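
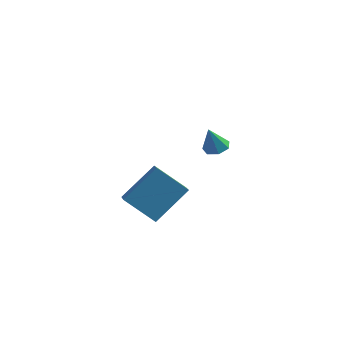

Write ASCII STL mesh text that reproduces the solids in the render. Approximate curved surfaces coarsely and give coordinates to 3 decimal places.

solid 
facet normal 0.247 0.174 -0.953
outer loop
vertex -0.49 2.999 0.504
vertex -1.01 3.178 0.402
vertex -0.566 3.474 0.571
endloop
endfacet
facet normal 0.772 0.034 0.635
outer loop
vertex -0.49 2.999 0.504
vertex -0.566 3.474 0.571
vertex -1.29 2.982 1.478
endloop
endfacet
facet normal 0.248 0.173 -0.953
outer loop
vertex -0.566 3.474 0.571
vertex -1.01 3.178 0.402
vertex -0.977 3.727 0.51
endloop
endfacet
facet normal 0.331 0.693 0.640
outer loop
vertex -0.566 3.474 0.571
vertex -0.977 3.727 0.51
vertex -1.29 2.982 1.478
endloop
endfacet
facet normal 0.247 0.173 -0.954
outer loop
vertex -0.977 3.727 0.51
vertex -1.01 3.178 0.402
vertex -1.413 3.566 0.368
endloop
endfacet
facet normal -0.435 0.776 0.457
outer loop
vertex -0.977 3.727 0.51
vertex -1.413 3.566 0.368
vertex -1.29 2.982 1.478
endloop
endfacet
facet normal 0.248 0.174 -0.953
outer loop
vertex -1.413 3.566 0.368
vertex -1.01 3.178 0.402
vertex -1.545 3.114 0.251
endloop
endfacet
facet normal -0.950 0.220 0.221
outer loop
vertex -1.413 3.566 0.368
vertex -1.545 3.114 0.251
vertex -1.29 2.982 1.478
endloop
endfacet
facet normal 0.248 0.175 -0.953
outer loop
vertex -1.545 3.114 0.251
vertex -1.01 3.178 0.402
vertex -1.275 2.71 0.247
endloop
endfacet
facet normal -0.826 -0.553 0.112
outer loop
vertex -1.545 3.114 0.251
vertex -1.275 2.71 0.247
vertex -1.29 2.982 1.478
endloop
endfacet
facet normal 0.248 0.175 -0.953
outer loop
vertex -1.275 2.71 0.247
vertex -1.01 3.178 0.402
vertex -0.805 2.659 0.36
endloop
endfacet
facet normal -0.156 -0.965 0.211
outer loop
vertex -1.275 2.71 0.247
vertex -0.805 2.659 0.36
vertex -1.29 2.982 1.478
endloop
endfacet
facet normal 0.247 0.175 -0.953
outer loop
vertex -0.805 2.659 0.36
vertex -1.01 3.178 0.402
vertex -0.49 2.999 0.504
endloop
endfacet
facet normal 0.556 -0.703 0.444
outer loop
vertex -0.805 2.659 0.36
vertex -0.49 2.999 0.504
vertex -1.29 2.982 1.478
endloop
endfacet
facet normal -0.533 -0.562 -0.633
outer loop
vertex -3.254 -2.425 0.959
vertex -3.528 -1.659 0.51
vertex -2.033 -2.534 0.026
endloop
endfacet
facet normal 0.295 -0.824 0.483
outer loop
vertex -1.052 -1.501 1.19
vertex -3.254 -2.425 0.959
vertex -2.033 -2.534 0.026
endloop
endfacet
facet normal -0.534 -0.562 -0.632
outer loop
vertex -2.033 -2.534 0.026
vertex -3.528 -1.659 0.51
vertex -2.308 -1.768 -0.423
endloop
endfacet
facet normal 0.793 -0.070 -0.606
outer loop
vertex -2.308 -1.768 -0.423
vertex -1.052 -1.501 1.19
vertex -2.033 -2.534 0.026
endloop
endfacet
facet normal -0.793 0.071 0.605
outer loop
vertex -3.254 -2.425 0.959
vertex -2.547 -0.626 1.674
vertex -3.528 -1.659 0.51
endloop
endfacet
facet normal 0.295 -0.825 0.483
outer loop
vertex -2.272 -1.392 2.123
vertex -3.254 -2.425 0.959
vertex -1.052 -1.501 1.19
endloop
endfacet
facet normal -0.792 0.071 0.606
outer loop
vertex -2.272 -1.392 2.123
vertex -2.547 -0.626 1.674
vertex -3.254 -2.425 0.959
endloop
endfacet
facet normal -0.295 0.824 -0.483
outer loop
vertex -3.528 -1.659 0.51
vertex -2.547 -0.626 1.674
vertex -2.308 -1.768 -0.423
endloop
endfacet
facet normal 0.793 -0.071 -0.605
outer loop
vertex -1.326 -0.735 0.741
vertex -1.052 -1.501 1.19
vertex -2.308 -1.768 -0.423
endloop
endfacet
facet normal -0.295 0.825 -0.483
outer loop
vertex -2.308 -1.768 -0.423
vertex -2.547 -0.626 1.674
vertex -1.326 -0.735 0.741
endloop
endfacet
facet normal 0.534 0.562 0.632
outer loop
vertex -1.326 -0.735 0.741
vertex -2.272 -1.392 2.123
vertex -1.052 -1.501 1.19
endloop
endfacet
facet normal 0.533 0.562 0.632
outer loop
vertex -2.547 -0.626 1.674
vertex -2.272 -1.392 2.123
vertex -1.326 -0.735 0.741
endloop
endfacet

endsolid


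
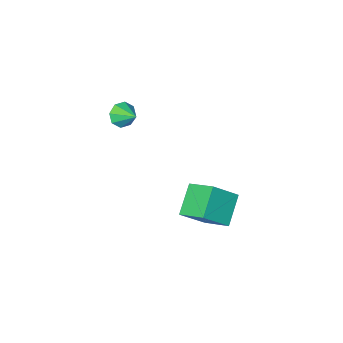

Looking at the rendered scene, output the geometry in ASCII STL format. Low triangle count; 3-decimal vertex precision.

solid 
facet normal 0.117 -0.863 -0.491
outer loop
vertex 2.83 -4.276 0.634
vertex 2.553 -3.907 -0.081
vertex 3.313 -4.013 0.286
endloop
endfacet
facet normal 0.522 0.151 0.839
outer loop
vertex 2.83 -4.276 0.634
vertex 3.313 -4.013 0.286
vertex 2.387 -2.673 0.621
endloop
endfacet
facet normal 0.116 -0.864 -0.491
outer loop
vertex 3.313 -4.013 0.286
vertex 2.553 -3.907 -0.081
vertex 3.351 -3.688 -0.277
endloop
endfacet
facet normal 0.813 0.479 0.331
outer loop
vertex 3.313 -4.013 0.286
vertex 3.351 -3.688 -0.277
vertex 2.387 -2.673 0.621
endloop
endfacet
facet normal 0.117 -0.864 -0.491
outer loop
vertex 3.351 -3.688 -0.277
vertex 2.553 -3.907 -0.081
vertex 2.922 -3.492 -0.724
endloop
endfacet
facet normal 0.594 0.770 -0.233
outer loop
vertex 3.351 -3.688 -0.277
vertex 2.922 -3.492 -0.724
vertex 2.387 -2.673 0.621
endloop
endfacet
facet normal 0.117 -0.864 -0.490
outer loop
vertex 2.922 -3.492 -0.724
vertex 2.553 -3.907 -0.081
vertex 2.277 -3.539 -0.795
endloop
endfacet
facet normal -0.005 0.853 -0.521
outer loop
vertex 2.922 -3.492 -0.724
vertex 2.277 -3.539 -0.795
vertex 2.387 -2.673 0.621
endloop
endfacet
facet normal 0.117 -0.864 -0.490
outer loop
vertex 2.277 -3.539 -0.795
vertex 2.553 -3.907 -0.081
vertex 1.794 -3.802 -0.447
endloop
endfacet
facet normal -0.635 0.680 -0.367
outer loop
vertex 2.277 -3.539 -0.795
vertex 1.794 -3.802 -0.447
vertex 2.387 -2.673 0.621
endloop
endfacet
facet normal 0.117 -0.864 -0.490
outer loop
vertex 1.794 -3.802 -0.447
vertex 2.553 -3.907 -0.081
vertex 1.756 -4.126 0.115
endloop
endfacet
facet normal -0.925 0.353 0.141
outer loop
vertex 1.794 -3.802 -0.447
vertex 1.756 -4.126 0.115
vertex 2.387 -2.673 0.621
endloop
endfacet
facet normal 0.116 -0.863 -0.491
outer loop
vertex 1.756 -4.126 0.115
vertex 2.553 -3.907 -0.081
vertex 2.185 -4.323 0.563
endloop
endfacet
facet normal -0.707 0.062 0.704
outer loop
vertex 1.756 -4.126 0.115
vertex 2.185 -4.323 0.563
vertex 2.387 -2.673 0.621
endloop
endfacet
facet normal 0.117 -0.863 -0.491
outer loop
vertex 2.185 -4.323 0.563
vertex 2.553 -3.907 -0.081
vertex 2.83 -4.276 0.634
endloop
endfacet
facet normal -0.108 -0.022 0.994
outer loop
vertex 2.185 -4.323 0.563
vertex 2.83 -4.276 0.634
vertex 2.387 -2.673 0.621
endloop
endfacet
facet normal -0.607 -0.518 0.603
outer loop
vertex 1.694 1.779 -1.843
vertex 1.185 3.373 -0.986
vertex 0.267 1.996 -3.094
endloop
endfacet
facet normal 0.271 -0.848 -0.456
outer loop
vertex 1.475 3.027 -4.294
vertex 1.694 1.779 -1.843
vertex 0.267 1.996 -3.094
endloop
endfacet
facet normal -0.607 -0.518 0.603
outer loop
vertex 0.267 1.996 -3.094
vertex 1.185 3.373 -0.986
vertex -0.242 3.591 -2.237
endloop
endfacet
facet normal -0.747 0.113 -0.655
outer loop
vertex -0.242 3.591 -2.237
vertex 1.475 3.027 -4.294
vertex 0.267 1.996 -3.094
endloop
endfacet
facet normal 0.747 -0.113 0.655
outer loop
vertex 1.694 1.779 -1.843
vertex 2.393 4.404 -2.186
vertex 1.185 3.373 -0.986
endloop
endfacet
facet normal 0.270 -0.848 -0.456
outer loop
vertex 2.902 2.809 -3.043
vertex 1.694 1.779 -1.843
vertex 1.475 3.027 -4.294
endloop
endfacet
facet normal 0.747 -0.113 0.655
outer loop
vertex 2.902 2.809 -3.043
vertex 2.393 4.404 -2.186
vertex 1.694 1.779 -1.843
endloop
endfacet
facet normal -0.270 0.848 0.456
outer loop
vertex 1.185 3.373 -0.986
vertex 2.393 4.404 -2.186
vertex -0.242 3.591 -2.237
endloop
endfacet
facet normal -0.747 0.113 -0.655
outer loop
vertex 0.966 4.621 -3.437
vertex 1.475 3.027 -4.294
vertex -0.242 3.591 -2.237
endloop
endfacet
facet normal -0.270 0.848 0.456
outer loop
vertex -0.242 3.591 -2.237
vertex 2.393 4.404 -2.186
vertex 0.966 4.621 -3.437
endloop
endfacet
facet normal 0.607 0.518 -0.603
outer loop
vertex 0.966 4.621 -3.437
vertex 2.902 2.809 -3.043
vertex 1.475 3.027 -4.294
endloop
endfacet
facet normal 0.607 0.518 -0.603
outer loop
vertex 2.393 4.404 -2.186
vertex 2.902 2.809 -3.043
vertex 0.966 4.621 -3.437
endloop
endfacet

endsolid


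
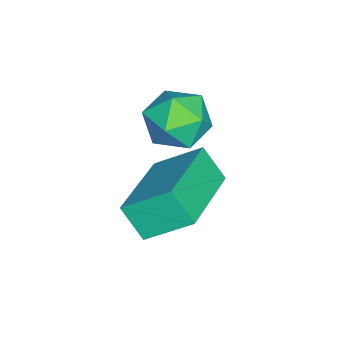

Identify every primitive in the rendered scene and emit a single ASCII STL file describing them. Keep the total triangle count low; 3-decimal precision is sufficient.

solid 
facet normal -0.966 0.072 -0.247
outer loop
vertex -3.54 0.5 -2.46
vertex -3.658 1.555 -1.692
vertex -3.311 1.059 -3.193
endloop
endfacet
facet normal 0.090 -0.805 -0.586
outer loop
vertex -1.262 0.905 -2.668
vertex -3.54 0.5 -2.46
vertex -3.311 1.059 -3.193
endloop
endfacet
facet normal -0.966 0.073 -0.247
outer loop
vertex -3.311 1.059 -3.193
vertex -3.658 1.555 -1.692
vertex -3.428 2.114 -2.425
endloop
endfacet
facet normal 0.242 0.588 -0.771
outer loop
vertex -3.428 2.114 -2.425
vertex -1.262 0.905 -2.668
vertex -3.311 1.059 -3.193
endloop
endfacet
facet normal -0.242 -0.589 0.771
outer loop
vertex -3.54 0.5 -2.46
vertex -1.609 1.401 -1.167
vertex -3.658 1.555 -1.692
endloop
endfacet
facet normal 0.090 -0.805 -0.586
outer loop
vertex -1.492 0.346 -1.935
vertex -3.54 0.5 -2.46
vertex -1.262 0.905 -2.668
endloop
endfacet
facet normal -0.242 -0.588 0.771
outer loop
vertex -1.492 0.346 -1.935
vertex -1.609 1.401 -1.167
vertex -3.54 0.5 -2.46
endloop
endfacet
facet normal -0.090 0.805 0.586
outer loop
vertex -3.658 1.555 -1.692
vertex -1.609 1.401 -1.167
vertex -3.428 2.114 -2.425
endloop
endfacet
facet normal 0.242 0.589 -0.771
outer loop
vertex -1.38 1.96 -1.9
vertex -1.262 0.905 -2.668
vertex -3.428 2.114 -2.425
endloop
endfacet
facet normal -0.090 0.805 0.586
outer loop
vertex -3.428 2.114 -2.425
vertex -1.609 1.401 -1.167
vertex -1.38 1.96 -1.9
endloop
endfacet
facet normal 0.966 -0.072 0.248
outer loop
vertex -1.38 1.96 -1.9
vertex -1.492 0.346 -1.935
vertex -1.262 0.905 -2.668
endloop
endfacet
facet normal 0.966 -0.072 0.247
outer loop
vertex -1.609 1.401 -1.167
vertex -1.492 0.346 -1.935
vertex -1.38 1.96 -1.9
endloop
endfacet
facet normal -0.776 0.629 -0.054
outer loop
vertex -3.518 1.787 -0.726
vertex -4.033 1.149 -0.755
vertex -3.821 1.473 -0.032
endloop
endfacet
facet normal -0.237 0.920 0.313
outer loop
vertex -3.518 1.787 -0.726
vertex -3.821 1.473 -0.032
vertex -3.032 1.69 -0.072
endloop
endfacet
facet normal 0.337 0.935 -0.111
outer loop
vertex -3.518 1.787 -0.726
vertex -3.032 1.69 -0.072
vertex -2.755 1.501 -0.821
endloop
endfacet
facet normal 0.153 0.654 -0.741
outer loop
vertex -3.518 1.787 -0.726
vertex -2.755 1.501 -0.821
vertex -3.374 1.167 -1.243
endloop
endfacet
facet normal -0.535 0.464 -0.706
outer loop
vertex -3.518 1.787 -0.726
vertex -3.374 1.167 -1.243
vertex -4.033 1.149 -0.755
endloop
endfacet
facet normal -0.092 0.494 0.865
outer loop
vertex -3.032 1.69 -0.072
vertex -3.821 1.473 -0.032
vertex -3.246 0.993 0.303
endloop
endfacet
facet normal -0.962 0.023 0.272
outer loop
vertex -3.821 1.473 -0.032
vertex -4.033 1.149 -0.755
vertex -3.865 0.659 -0.119
endloop
endfacet
facet normal -0.573 -0.245 -0.782
outer loop
vertex -4.033 1.149 -0.755
vertex -3.374 1.167 -1.243
vertex -3.588 0.47 -0.868
endloop
endfacet
facet normal 0.540 0.061 -0.840
outer loop
vertex -3.374 1.167 -1.243
vertex -2.755 1.501 -0.821
vertex -2.799 0.687 -0.908
endloop
endfacet
facet normal 0.836 0.518 0.178
outer loop
vertex -2.755 1.501 -0.821
vertex -3.032 1.69 -0.072
vertex -2.587 1.011 -0.185
endloop
endfacet
facet normal -0.153 -0.654 0.741
outer loop
vertex -3.102 0.373 -0.214
vertex -3.246 0.993 0.303
vertex -3.865 0.659 -0.119
endloop
endfacet
facet normal -0.337 -0.935 0.111
outer loop
vertex -3.102 0.373 -0.214
vertex -3.865 0.659 -0.119
vertex -3.588 0.47 -0.868
endloop
endfacet
facet normal 0.237 -0.920 -0.313
outer loop
vertex -3.102 0.373 -0.214
vertex -3.588 0.47 -0.868
vertex -2.799 0.687 -0.908
endloop
endfacet
facet normal 0.776 -0.629 0.054
outer loop
vertex -3.102 0.373 -0.214
vertex -2.799 0.687 -0.908
vertex -2.587 1.011 -0.185
endloop
endfacet
facet normal 0.535 -0.464 0.706
outer loop
vertex -3.102 0.373 -0.214
vertex -2.587 1.011 -0.185
vertex -3.246 0.993 0.303
endloop
endfacet
facet normal -0.540 -0.061 0.840
outer loop
vertex -3.865 0.659 -0.119
vertex -3.246 0.993 0.303
vertex -3.821 1.473 -0.032
endloop
endfacet
facet normal -0.836 -0.518 -0.178
outer loop
vertex -3.588 0.47 -0.868
vertex -3.865 0.659 -0.119
vertex -4.033 1.149 -0.755
endloop
endfacet
facet normal 0.092 -0.494 -0.865
outer loop
vertex -2.799 0.687 -0.908
vertex -3.588 0.47 -0.868
vertex -3.374 1.167 -1.243
endloop
endfacet
facet normal 0.962 -0.023 -0.272
outer loop
vertex -2.587 1.011 -0.185
vertex -2.799 0.687 -0.908
vertex -2.755 1.501 -0.821
endloop
endfacet
facet normal 0.573 0.245 0.782
outer loop
vertex -3.246 0.993 0.303
vertex -2.587 1.011 -0.185
vertex -3.032 1.69 -0.072
endloop
endfacet

endsolid


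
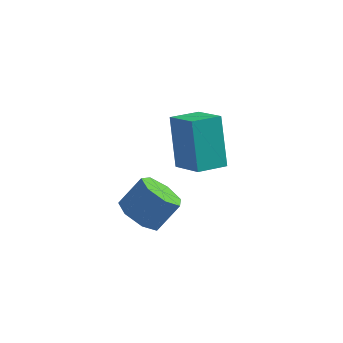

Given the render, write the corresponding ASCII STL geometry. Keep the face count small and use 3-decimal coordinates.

solid 
facet normal -0.612 0.593 -0.523
outer loop
vertex 0.952 1.833 -1.381
vertex 1.921 2.591 -1.655
vertex 1.358 0.661 -3.186
endloop
endfacet
facet normal -0.769 -0.601 0.217
outer loop
vertex 2.319 -0.271 -2.365
vertex 0.952 1.833 -1.381
vertex 1.358 0.661 -3.186
endloop
endfacet
facet normal -0.612 0.593 -0.523
outer loop
vertex 1.358 0.661 -3.186
vertex 1.921 2.591 -1.655
vertex 2.327 1.419 -3.46
endloop
endfacet
facet normal 0.185 -0.535 -0.824
outer loop
vertex 2.327 1.419 -3.46
vertex 2.319 -0.271 -2.365
vertex 1.358 0.661 -3.186
endloop
endfacet
facet normal -0.185 0.535 0.824
outer loop
vertex 0.952 1.833 -1.381
vertex 2.882 1.659 -0.834
vertex 1.921 2.591 -1.655
endloop
endfacet
facet normal -0.769 -0.601 0.217
outer loop
vertex 1.913 0.901 -0.56
vertex 0.952 1.833 -1.381
vertex 2.319 -0.271 -2.365
endloop
endfacet
facet normal -0.185 0.535 0.824
outer loop
vertex 1.913 0.901 -0.56
vertex 2.882 1.659 -0.834
vertex 0.952 1.833 -1.381
endloop
endfacet
facet normal 0.769 0.601 -0.217
outer loop
vertex 1.921 2.591 -1.655
vertex 2.882 1.659 -0.834
vertex 2.327 1.419 -3.46
endloop
endfacet
facet normal 0.185 -0.535 -0.824
outer loop
vertex 3.288 0.487 -2.639
vertex 2.319 -0.271 -2.365
vertex 2.327 1.419 -3.46
endloop
endfacet
facet normal 0.769 0.601 -0.217
outer loop
vertex 2.327 1.419 -3.46
vertex 2.882 1.659 -0.834
vertex 3.288 0.487 -2.639
endloop
endfacet
facet normal 0.612 -0.593 0.523
outer loop
vertex 3.288 0.487 -2.639
vertex 1.913 0.901 -0.56
vertex 2.319 -0.271 -2.365
endloop
endfacet
facet normal 0.612 -0.593 0.523
outer loop
vertex 2.882 1.659 -0.834
vertex 1.913 0.901 -0.56
vertex 3.288 0.487 -2.639
endloop
endfacet
facet normal -0.536 -0.445 -0.717
outer loop
vertex 1.293 -3.137 -3.008
vertex 0.568 -2.64 -2.774
vertex 1.218 -2.445 -3.381
endloop
endfacet
facet normal 0.839 -0.185 -0.512
outer loop
vertex 1.293 -3.137 -3.008
vertex 1.218 -2.445 -3.381
vertex 2.017 -2.537 -2.04
endloop
endfacet
facet normal 0.839 -0.185 -0.512
outer loop
vertex 2.017 -2.537 -2.04
vertex 1.218 -2.445 -3.381
vertex 1.942 -1.845 -2.412
endloop
endfacet
facet normal 0.536 0.444 0.718
outer loop
vertex 2.017 -2.537 -2.04
vertex 1.942 -1.845 -2.412
vertex 1.292 -2.04 -1.806
endloop
endfacet
facet normal -0.536 -0.445 -0.717
outer loop
vertex 1.218 -2.445 -3.381
vertex 0.568 -2.64 -2.774
vertex 0.653 -1.9 -3.297
endloop
endfacet
facet normal 0.448 0.571 -0.688
outer loop
vertex 1.218 -2.445 -3.381
vertex 0.653 -1.9 -3.297
vertex 1.942 -1.845 -2.412
endloop
endfacet
facet normal 0.448 0.571 -0.688
outer loop
vertex 1.942 -1.845 -2.412
vertex 0.653 -1.9 -3.297
vertex 1.377 -1.3 -2.328
endloop
endfacet
facet normal 0.536 0.445 0.718
outer loop
vertex 1.942 -1.845 -2.412
vertex 1.377 -1.3 -2.328
vertex 1.292 -2.04 -1.806
endloop
endfacet
facet normal -0.536 -0.445 -0.717
outer loop
vertex 0.653 -1.9 -3.297
vertex 0.568 -2.64 -2.774
vertex 0.024 -1.912 -2.819
endloop
endfacet
facet normal -0.280 0.896 -0.346
outer loop
vertex 0.653 -1.9 -3.297
vertex 0.024 -1.912 -2.819
vertex 1.377 -1.3 -2.328
endloop
endfacet
facet normal -0.280 0.896 -0.346
outer loop
vertex 1.377 -1.3 -2.328
vertex 0.024 -1.912 -2.819
vertex 0.748 -1.312 -1.85
endloop
endfacet
facet normal 0.537 0.444 0.717
outer loop
vertex 1.377 -1.3 -2.328
vertex 0.748 -1.312 -1.85
vertex 1.292 -2.04 -1.806
endloop
endfacet
facet normal -0.536 -0.445 -0.717
outer loop
vertex 0.024 -1.912 -2.819
vertex 0.568 -2.64 -2.774
vertex -0.195 -2.472 -2.308
endloop
endfacet
facet normal -0.797 0.546 0.257
outer loop
vertex 0.024 -1.912 -2.819
vertex -0.195 -2.472 -2.308
vertex 0.748 -1.312 -1.85
endloop
endfacet
facet normal -0.797 0.546 0.257
outer loop
vertex 0.748 -1.312 -1.85
vertex -0.195 -2.472 -2.308
vertex 0.529 -1.872 -1.339
endloop
endfacet
facet normal 0.537 0.444 0.717
outer loop
vertex 0.748 -1.312 -1.85
vertex 0.529 -1.872 -1.339
vertex 1.292 -2.04 -1.806
endloop
endfacet
facet normal -0.536 -0.444 -0.718
outer loop
vertex -0.195 -2.472 -2.308
vertex 0.568 -2.64 -2.774
vertex 0.16 -3.159 -2.148
endloop
endfacet
facet normal -0.714 -0.214 0.666
outer loop
vertex -0.195 -2.472 -2.308
vertex 0.16 -3.159 -2.148
vertex 0.529 -1.872 -1.339
endloop
endfacet
facet normal -0.714 -0.214 0.666
outer loop
vertex 0.529 -1.872 -1.339
vertex 0.16 -3.159 -2.148
vertex 0.884 -2.559 -1.179
endloop
endfacet
facet normal 0.537 0.444 0.717
outer loop
vertex 0.529 -1.872 -1.339
vertex 0.884 -2.559 -1.179
vertex 1.292 -2.04 -1.806
endloop
endfacet
facet normal -0.536 -0.444 -0.718
outer loop
vertex 0.16 -3.159 -2.148
vertex 0.568 -2.64 -2.774
vertex 0.823 -3.455 -2.46
endloop
endfacet
facet normal -0.093 -0.814 0.574
outer loop
vertex 0.16 -3.159 -2.148
vertex 0.823 -3.455 -2.46
vertex 0.884 -2.559 -1.179
endloop
endfacet
facet normal -0.093 -0.814 0.574
outer loop
vertex 0.884 -2.559 -1.179
vertex 0.823 -3.455 -2.46
vertex 1.547 -2.855 -1.491
endloop
endfacet
facet normal 0.536 0.445 0.717
outer loop
vertex 0.884 -2.559 -1.179
vertex 1.547 -2.855 -1.491
vertex 1.292 -2.04 -1.806
endloop
endfacet
facet normal -0.536 -0.444 -0.718
outer loop
vertex 0.823 -3.455 -2.46
vertex 0.568 -2.64 -2.774
vertex 1.293 -3.137 -3.008
endloop
endfacet
facet normal 0.598 -0.800 0.049
outer loop
vertex 0.823 -3.455 -2.46
vertex 1.293 -3.137 -3.008
vertex 1.547 -2.855 -1.491
endloop
endfacet
facet normal 0.598 -0.800 0.049
outer loop
vertex 1.547 -2.855 -1.491
vertex 1.293 -3.137 -3.008
vertex 2.017 -2.537 -2.04
endloop
endfacet
facet normal 0.536 0.445 0.717
outer loop
vertex 1.547 -2.855 -1.491
vertex 2.017 -2.537 -2.04
vertex 1.292 -2.04 -1.806
endloop
endfacet

endsolid


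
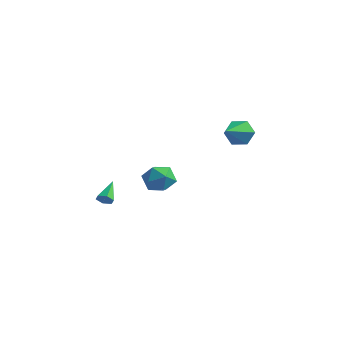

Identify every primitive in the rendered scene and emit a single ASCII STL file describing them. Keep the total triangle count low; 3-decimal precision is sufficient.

solid 
facet normal 0.288 -0.815 -0.503
outer loop
vertex -3.42 -4.067 -2.441
vertex -3.666 -4.403 -2.037
vertex -3.974 -4.228 -2.497
endloop
endfacet
facet normal -0.140 0.718 -0.681
outer loop
vertex -3.42 -4.067 -2.441
vertex -3.974 -4.228 -2.497
vertex -4.154 -3.017 -1.183
endloop
endfacet
facet normal 0.288 -0.815 -0.503
outer loop
vertex -3.974 -4.228 -2.497
vertex -3.666 -4.403 -2.037
vertex -4.22 -4.564 -2.093
endloop
endfacet
facet normal -0.905 0.244 -0.349
outer loop
vertex -3.974 -4.228 -2.497
vertex -4.22 -4.564 -2.093
vertex -4.154 -3.017 -1.183
endloop
endfacet
facet normal 0.288 -0.815 -0.504
outer loop
vertex -4.22 -4.564 -2.093
vertex -3.666 -4.403 -2.037
vertex -3.912 -4.739 -1.634
endloop
endfacet
facet normal -0.846 -0.243 0.475
outer loop
vertex -4.22 -4.564 -2.093
vertex -3.912 -4.739 -1.634
vertex -4.154 -3.017 -1.183
endloop
endfacet
facet normal 0.288 -0.815 -0.504
outer loop
vertex -3.912 -4.739 -1.634
vertex -3.666 -4.403 -2.037
vertex -3.358 -4.578 -1.578
endloop
endfacet
facet normal -0.023 -0.256 0.966
outer loop
vertex -3.912 -4.739 -1.634
vertex -3.358 -4.578 -1.578
vertex -4.154 -3.017 -1.183
endloop
endfacet
facet normal 0.286 -0.815 -0.503
outer loop
vertex -3.358 -4.578 -1.578
vertex -3.666 -4.403 -2.037
vertex -3.111 -4.242 -1.982
endloop
endfacet
facet normal 0.742 0.218 0.634
outer loop
vertex -3.358 -4.578 -1.578
vertex -3.111 -4.242 -1.982
vertex -4.154 -3.017 -1.183
endloop
endfacet
facet normal 0.286 -0.815 -0.504
outer loop
vertex -3.111 -4.242 -1.982
vertex -3.666 -4.403 -2.037
vertex -3.42 -4.067 -2.441
endloop
endfacet
facet normal 0.683 0.705 -0.191
outer loop
vertex -3.111 -4.242 -1.982
vertex -3.42 -4.067 -2.441
vertex -4.154 -3.017 -1.183
endloop
endfacet
facet normal -0.981 0.191 0.040
outer loop
vertex -4.232 0.93 -2.709
vertex -4.379 0.022 -1.99
vertex -4.155 1.082 -1.555
endloop
endfacet
facet normal -0.609 0.790 -0.063
outer loop
vertex -4.232 0.93 -2.709
vertex -4.155 1.082 -1.555
vertex -3.395 1.611 -2.265
endloop
endfacet
facet normal -0.229 0.713 -0.663
outer loop
vertex -4.232 0.93 -2.709
vertex -3.395 1.611 -2.265
vertex -3.148 0.878 -3.139
endloop
endfacet
facet normal -0.365 0.065 -0.929
outer loop
vertex -4.232 0.93 -2.709
vertex -3.148 0.878 -3.139
vertex -3.756 -0.104 -2.969
endloop
endfacet
facet normal -0.830 -0.258 -0.495
outer loop
vertex -4.232 0.93 -2.709
vertex -3.756 -0.104 -2.969
vertex -4.379 0.022 -1.99
endloop
endfacet
facet normal -0.153 0.864 0.480
outer loop
vertex -3.395 1.611 -2.265
vertex -4.155 1.082 -1.555
vertex -3.024 1.124 -1.271
endloop
endfacet
facet normal -0.754 -0.107 0.648
outer loop
vertex -4.155 1.082 -1.555
vertex -4.379 0.022 -1.99
vertex -3.632 0.142 -1.101
endloop
endfacet
facet normal -0.510 -0.832 -0.217
outer loop
vertex -4.379 0.022 -1.99
vertex -3.756 -0.104 -2.969
vertex -3.385 -0.591 -1.975
endloop
endfacet
facet normal 0.242 -0.309 -0.920
outer loop
vertex -3.756 -0.104 -2.969
vertex -3.148 0.878 -3.139
vertex -2.625 -0.062 -2.685
endloop
endfacet
facet normal 0.463 0.739 -0.489
outer loop
vertex -3.148 0.878 -3.139
vertex -3.395 1.611 -2.265
vertex -2.401 0.998 -2.25
endloop
endfacet
facet normal 0.365 -0.065 0.929
outer loop
vertex -2.548 0.09 -1.531
vertex -3.024 1.124 -1.271
vertex -3.632 0.142 -1.101
endloop
endfacet
facet normal 0.229 -0.713 0.663
outer loop
vertex -2.548 0.09 -1.531
vertex -3.632 0.142 -1.101
vertex -3.385 -0.591 -1.975
endloop
endfacet
facet normal 0.609 -0.790 0.063
outer loop
vertex -2.548 0.09 -1.531
vertex -3.385 -0.591 -1.975
vertex -2.625 -0.062 -2.685
endloop
endfacet
facet normal 0.981 -0.191 -0.040
outer loop
vertex -2.548 0.09 -1.531
vertex -2.625 -0.062 -2.685
vertex -2.401 0.998 -2.25
endloop
endfacet
facet normal 0.830 0.258 0.495
outer loop
vertex -2.548 0.09 -1.531
vertex -2.401 0.998 -2.25
vertex -3.024 1.124 -1.271
endloop
endfacet
facet normal -0.242 0.309 0.920
outer loop
vertex -3.632 0.142 -1.101
vertex -3.024 1.124 -1.271
vertex -4.155 1.082 -1.555
endloop
endfacet
facet normal -0.463 -0.739 0.489
outer loop
vertex -3.385 -0.591 -1.975
vertex -3.632 0.142 -1.101
vertex -4.379 0.022 -1.99
endloop
endfacet
facet normal 0.153 -0.864 -0.480
outer loop
vertex -2.625 -0.062 -2.685
vertex -3.385 -0.591 -1.975
vertex -3.756 -0.104 -2.969
endloop
endfacet
facet normal 0.754 0.107 -0.648
outer loop
vertex -2.401 0.998 -2.25
vertex -2.625 -0.062 -2.685
vertex -3.148 0.878 -3.139
endloop
endfacet
facet normal 0.510 0.832 0.217
outer loop
vertex -3.024 1.124 -1.271
vertex -2.401 0.998 -2.25
vertex -3.395 1.611 -2.265
endloop
endfacet
facet normal -0.127 0.895 -0.427
outer loop
vertex 0.226 4.689 0.302
vertex -0.525 4.915 1.0
vertex 0.475 5.157 1.209
endloop
endfacet
facet normal 0.935 -0.346 -0.078
outer loop
vertex 0.226 4.689 0.302
vertex 0.475 5.157 1.209
vertex -0.255 3.025 1.9
endloop
endfacet
facet normal -0.128 0.896 -0.426
outer loop
vertex 0.475 5.157 1.209
vertex -0.525 4.915 1.0
vertex -0.277 5.382 1.907
endloop
endfacet
facet normal 0.681 0.004 0.732
outer loop
vertex 0.475 5.157 1.209
vertex -0.277 5.382 1.907
vertex -0.255 3.025 1.9
endloop
endfacet
facet normal -0.128 0.896 -0.426
outer loop
vertex -0.277 5.382 1.907
vertex -0.525 4.915 1.0
vertex -1.277 5.14 1.698
endloop
endfacet
facet normal -0.203 -0.005 0.979
outer loop
vertex -0.277 5.382 1.907
vertex -1.277 5.14 1.698
vertex -0.255 3.025 1.9
endloop
endfacet
facet normal -0.128 0.895 -0.427
outer loop
vertex -1.277 5.14 1.698
vertex -0.525 4.915 1.0
vertex -1.525 4.672 0.791
endloop
endfacet
facet normal -0.834 -0.363 0.415
outer loop
vertex -1.277 5.14 1.698
vertex -1.525 4.672 0.791
vertex -0.255 3.025 1.9
endloop
endfacet
facet normal -0.128 0.895 -0.427
outer loop
vertex -1.525 4.672 0.791
vertex -0.525 4.915 1.0
vertex -0.774 4.447 0.093
endloop
endfacet
facet normal -0.580 -0.713 -0.394
outer loop
vertex -1.525 4.672 0.791
vertex -0.774 4.447 0.093
vertex -0.255 3.025 1.9
endloop
endfacet
facet normal -0.127 0.895 -0.427
outer loop
vertex -0.774 4.447 0.093
vertex -0.525 4.915 1.0
vertex 0.226 4.689 0.302
endloop
endfacet
facet normal 0.304 -0.704 -0.642
outer loop
vertex -0.774 4.447 0.093
vertex 0.226 4.689 0.302
vertex -0.255 3.025 1.9
endloop
endfacet

endsolid


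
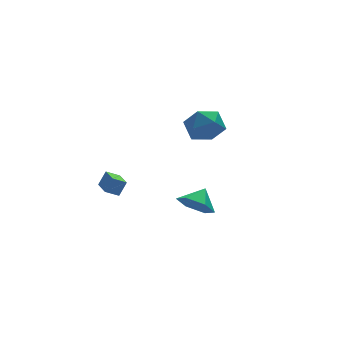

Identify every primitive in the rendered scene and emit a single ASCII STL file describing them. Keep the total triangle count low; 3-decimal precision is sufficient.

solid 
facet normal -0.502 -0.096 -0.860
outer loop
vertex -1.692 2.43 -2.466
vertex -1.524 3.767 -2.713
vertex -0.938 2.257 -2.887
endloop
endfacet
facet normal -0.123 -0.976 0.181
outer loop
vertex -0.436 2.353 -2.027
vertex -1.692 2.43 -2.466
vertex -0.938 2.257 -2.887
endloop
endfacet
facet normal -0.502 -0.096 -0.860
outer loop
vertex -0.938 2.257 -2.887
vertex -1.524 3.767 -2.713
vertex -0.77 3.594 -3.134
endloop
endfacet
facet normal 0.856 -0.196 -0.478
outer loop
vertex -0.77 3.594 -3.134
vertex -0.436 2.353 -2.027
vertex -0.938 2.257 -2.887
endloop
endfacet
facet normal -0.856 0.196 0.478
outer loop
vertex -1.692 2.43 -2.466
vertex -1.022 3.863 -1.853
vertex -1.524 3.767 -2.713
endloop
endfacet
facet normal -0.123 -0.976 0.181
outer loop
vertex -1.19 2.526 -1.606
vertex -1.692 2.43 -2.466
vertex -0.436 2.353 -2.027
endloop
endfacet
facet normal -0.856 0.196 0.478
outer loop
vertex -1.19 2.526 -1.606
vertex -1.022 3.863 -1.853
vertex -1.692 2.43 -2.466
endloop
endfacet
facet normal 0.123 0.976 -0.181
outer loop
vertex -1.524 3.767 -2.713
vertex -1.022 3.863 -1.853
vertex -0.77 3.594 -3.134
endloop
endfacet
facet normal 0.856 -0.196 -0.478
outer loop
vertex -0.268 3.69 -2.274
vertex -0.436 2.353 -2.027
vertex -0.77 3.594 -3.134
endloop
endfacet
facet normal 0.123 0.976 -0.181
outer loop
vertex -0.77 3.594 -3.134
vertex -1.022 3.863 -1.853
vertex -0.268 3.69 -2.274
endloop
endfacet
facet normal 0.502 0.096 0.860
outer loop
vertex -0.268 3.69 -2.274
vertex -1.19 2.526 -1.606
vertex -0.436 2.353 -2.027
endloop
endfacet
facet normal 0.502 0.096 0.860
outer loop
vertex -1.022 3.863 -1.853
vertex -1.19 2.526 -1.606
vertex -0.268 3.69 -2.274
endloop
endfacet
facet normal -0.673 -0.448 -0.588
outer loop
vertex 1.246 -3.888 -1.204
vertex 0.61 -4.07 -0.338
vertex 0.499 -3.15 -0.912
endloop
endfacet
facet normal 0.628 0.736 -0.254
outer loop
vertex 1.246 -3.888 -1.204
vertex 0.499 -3.15 -0.912
vertex 1.45 -3.51 0.398
endloop
endfacet
facet normal -0.672 -0.449 -0.589
outer loop
vertex 0.499 -3.15 -0.912
vertex 0.61 -4.07 -0.338
vertex -0.138 -3.332 -0.046
endloop
endfacet
facet normal 0.043 0.971 0.236
outer loop
vertex 0.499 -3.15 -0.912
vertex -0.138 -3.332 -0.046
vertex 1.45 -3.51 0.398
endloop
endfacet
facet normal -0.672 -0.449 -0.589
outer loop
vertex -0.138 -3.332 -0.046
vertex 0.61 -4.07 -0.338
vertex -0.027 -4.252 0.528
endloop
endfacet
facet normal -0.179 0.505 0.844
outer loop
vertex -0.138 -3.332 -0.046
vertex -0.027 -4.252 0.528
vertex 1.45 -3.51 0.398
endloop
endfacet
facet normal -0.673 -0.448 -0.589
outer loop
vertex -0.027 -4.252 0.528
vertex 0.61 -4.07 -0.338
vertex 0.72 -4.99 0.236
endloop
endfacet
facet normal 0.183 -0.196 0.963
outer loop
vertex -0.027 -4.252 0.528
vertex 0.72 -4.99 0.236
vertex 1.45 -3.51 0.398
endloop
endfacet
facet normal -0.673 -0.448 -0.589
outer loop
vertex 0.72 -4.99 0.236
vertex 0.61 -4.07 -0.338
vertex 1.357 -4.808 -0.63
endloop
endfacet
facet normal 0.768 -0.431 0.474
outer loop
vertex 0.72 -4.99 0.236
vertex 1.357 -4.808 -0.63
vertex 1.45 -3.51 0.398
endloop
endfacet
facet normal -0.673 -0.448 -0.588
outer loop
vertex 1.357 -4.808 -0.63
vertex 0.61 -4.07 -0.338
vertex 1.246 -3.888 -1.204
endloop
endfacet
facet normal 0.990 0.036 -0.134
outer loop
vertex 1.357 -4.808 -0.63
vertex 1.246 -3.888 -1.204
vertex 1.45 -3.51 0.398
endloop
endfacet
facet normal -0.992 -0.005 -0.129
outer loop
vertex 2.216 -0.209 2.118
vertex 2.074 -0.687 3.231
vertex 2.087 0.524 3.085
endloop
endfacet
facet normal -0.690 0.530 -0.494
outer loop
vertex 2.216 -0.209 2.118
vertex 2.087 0.524 3.085
vertex 2.908 0.79 2.223
endloop
endfacet
facet normal -0.215 0.248 -0.945
outer loop
vertex 2.216 -0.209 2.118
vertex 2.908 0.79 2.223
vertex 3.402 -0.256 1.836
endloop
endfacet
facet normal -0.223 -0.461 -0.859
outer loop
vertex 2.216 -0.209 2.118
vertex 3.402 -0.256 1.836
vertex 2.886 -1.169 2.46
endloop
endfacet
facet normal -0.703 -0.617 -0.355
outer loop
vertex 2.216 -0.209 2.118
vertex 2.886 -1.169 2.46
vertex 2.074 -0.687 3.231
endloop
endfacet
facet normal -0.336 0.941 -0.030
outer loop
vertex 2.908 0.79 2.223
vertex 2.087 0.524 3.085
vertex 3.194 0.929 3.4
endloop
endfacet
facet normal -0.825 0.076 0.560
outer loop
vertex 2.087 0.524 3.085
vertex 2.074 -0.687 3.231
vertex 2.678 0.016 4.024
endloop
endfacet
facet normal -0.357 -0.913 0.195
outer loop
vertex 2.074 -0.687 3.231
vertex 2.886 -1.169 2.46
vertex 3.172 -1.03 3.637
endloop
endfacet
facet normal 0.419 -0.662 -0.622
outer loop
vertex 2.886 -1.169 2.46
vertex 3.402 -0.256 1.836
vertex 3.993 -0.764 2.775
endloop
endfacet
facet normal 0.433 0.485 -0.760
outer loop
vertex 3.402 -0.256 1.836
vertex 2.908 0.79 2.223
vertex 4.006 0.447 2.629
endloop
endfacet
facet normal 0.223 0.461 0.859
outer loop
vertex 3.864 -0.031 3.742
vertex 3.194 0.929 3.4
vertex 2.678 0.016 4.024
endloop
endfacet
facet normal 0.215 -0.248 0.945
outer loop
vertex 3.864 -0.031 3.742
vertex 2.678 0.016 4.024
vertex 3.172 -1.03 3.637
endloop
endfacet
facet normal 0.690 -0.530 0.494
outer loop
vertex 3.864 -0.031 3.742
vertex 3.172 -1.03 3.637
vertex 3.993 -0.764 2.775
endloop
endfacet
facet normal 0.992 0.005 0.129
outer loop
vertex 3.864 -0.031 3.742
vertex 3.993 -0.764 2.775
vertex 4.006 0.447 2.629
endloop
endfacet
facet normal 0.703 0.617 0.355
outer loop
vertex 3.864 -0.031 3.742
vertex 4.006 0.447 2.629
vertex 3.194 0.929 3.4
endloop
endfacet
facet normal -0.419 0.662 0.622
outer loop
vertex 2.678 0.016 4.024
vertex 3.194 0.929 3.4
vertex 2.087 0.524 3.085
endloop
endfacet
facet normal -0.433 -0.485 0.760
outer loop
vertex 3.172 -1.03 3.637
vertex 2.678 0.016 4.024
vertex 2.074 -0.687 3.231
endloop
endfacet
facet normal 0.336 -0.941 0.030
outer loop
vertex 3.993 -0.764 2.775
vertex 3.172 -1.03 3.637
vertex 2.886 -1.169 2.46
endloop
endfacet
facet normal 0.825 -0.076 -0.560
outer loop
vertex 4.006 0.447 2.629
vertex 3.993 -0.764 2.775
vertex 3.402 -0.256 1.836
endloop
endfacet
facet normal 0.357 0.913 -0.195
outer loop
vertex 3.194 0.929 3.4
vertex 4.006 0.447 2.629
vertex 2.908 0.79 2.223
endloop
endfacet

endsolid


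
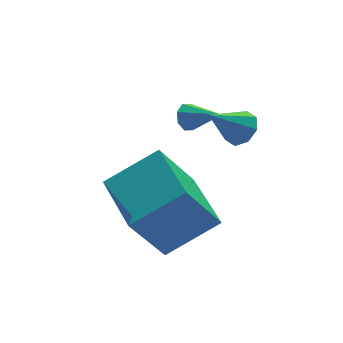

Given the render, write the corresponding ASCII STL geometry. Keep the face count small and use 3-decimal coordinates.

solid 
facet normal -0.469 0.763 -0.445
outer loop
vertex -0.294 4.451 -0.41
vertex -0.653 4.442 -0.047
vertex -0.206 4.681 -0.108
endloop
endfacet
facet normal 0.963 -0.015 -0.269
outer loop
vertex -0.294 4.451 -0.41
vertex -0.206 4.681 -0.108
vertex -0.047 3.458 0.527
endloop
endfacet
facet normal -0.469 0.762 -0.446
outer loop
vertex -0.206 4.681 -0.108
vertex -0.653 4.442 -0.047
vertex -0.38 4.772 0.23
endloop
endfacet
facet normal 0.877 0.306 0.369
outer loop
vertex -0.206 4.681 -0.108
vertex -0.38 4.772 0.23
vertex -0.047 3.458 0.527
endloop
endfacet
facet normal -0.471 0.762 -0.444
outer loop
vertex -0.38 4.772 0.23
vertex -0.653 4.442 -0.047
vertex -0.713 4.669 0.406
endloop
endfacet
facet normal 0.374 0.294 0.880
outer loop
vertex -0.38 4.772 0.23
vertex -0.713 4.669 0.406
vertex -0.047 3.458 0.527
endloop
endfacet
facet normal -0.470 0.763 -0.444
outer loop
vertex -0.713 4.669 0.406
vertex -0.653 4.442 -0.047
vertex -1.011 4.433 0.316
endloop
endfacet
facet normal -0.256 -0.045 0.966
outer loop
vertex -0.713 4.669 0.406
vertex -1.011 4.433 0.316
vertex -0.047 3.458 0.527
endloop
endfacet
facet normal -0.470 0.763 -0.444
outer loop
vertex -1.011 4.433 0.316
vertex -0.653 4.442 -0.047
vertex -1.099 4.203 0.014
endloop
endfacet
facet normal -0.641 -0.509 0.575
outer loop
vertex -1.011 4.433 0.316
vertex -1.099 4.203 0.014
vertex -0.047 3.458 0.527
endloop
endfacet
facet normal -0.469 0.762 -0.446
outer loop
vertex -1.099 4.203 0.014
vertex -0.653 4.442 -0.047
vertex -0.926 4.112 -0.324
endloop
endfacet
facet normal -0.557 -0.828 -0.062
outer loop
vertex -1.099 4.203 0.014
vertex -0.926 4.112 -0.324
vertex -0.047 3.458 0.527
endloop
endfacet
facet normal -0.471 0.762 -0.444
outer loop
vertex -0.926 4.112 -0.324
vertex -0.653 4.442 -0.047
vertex -0.593 4.215 -0.5
endloop
endfacet
facet normal -0.051 -0.817 -0.575
outer loop
vertex -0.926 4.112 -0.324
vertex -0.593 4.215 -0.5
vertex -0.047 3.458 0.527
endloop
endfacet
facet normal -0.469 0.763 -0.445
outer loop
vertex -0.593 4.215 -0.5
vertex -0.653 4.442 -0.047
vertex -0.294 4.451 -0.41
endloop
endfacet
facet normal 0.577 -0.480 -0.661
outer loop
vertex -0.593 4.215 -0.5
vertex -0.294 4.451 -0.41
vertex -0.047 3.458 0.527
endloop
endfacet
facet normal 0.737 -0.009 -0.676
outer loop
vertex 0.453 2.305 1.05
vertex 0.033 2.453 0.59
vertex 0.404 2.788 0.99
endloop
endfacet
facet normal 0.334 0.149 0.931
outer loop
vertex 0.453 2.305 1.05
vertex 0.404 2.788 0.99
vertex -1.013 2.467 1.55
endloop
endfacet
facet normal 0.737 -0.009 -0.676
outer loop
vertex 0.404 2.788 0.99
vertex 0.033 2.453 0.59
vertex 0.138 3.076 0.696
endloop
endfacet
facet normal 0.089 0.751 0.655
outer loop
vertex 0.404 2.788 0.99
vertex 0.138 3.076 0.696
vertex -1.013 2.467 1.55
endloop
endfacet
facet normal 0.737 -0.009 -0.675
outer loop
vertex 0.138 3.076 0.696
vertex 0.033 2.453 0.59
vertex -0.189 2.998 0.34
endloop
endfacet
facet normal -0.376 0.915 0.145
outer loop
vertex 0.138 3.076 0.696
vertex -0.189 2.998 0.34
vertex -1.013 2.467 1.55
endloop
endfacet
facet normal 0.738 -0.009 -0.675
outer loop
vertex -0.189 2.998 0.34
vertex 0.033 2.453 0.59
vertex -0.386 2.602 0.13
endloop
endfacet
facet normal -0.784 0.546 -0.294
outer loop
vertex -0.189 2.998 0.34
vertex -0.386 2.602 0.13
vertex -1.013 2.467 1.55
endloop
endfacet
facet normal 0.738 -0.010 -0.675
outer loop
vertex -0.386 2.602 0.13
vertex 0.033 2.453 0.59
vertex -0.337 2.118 0.191
endloop
endfacet
facet normal -0.900 -0.143 -0.411
outer loop
vertex -0.386 2.602 0.13
vertex -0.337 2.118 0.191
vertex -1.013 2.467 1.55
endloop
endfacet
facet normal 0.737 -0.009 -0.676
outer loop
vertex -0.337 2.118 0.191
vertex 0.033 2.453 0.59
vertex -0.071 1.831 0.485
endloop
endfacet
facet normal -0.654 -0.744 -0.134
outer loop
vertex -0.337 2.118 0.191
vertex -0.071 1.831 0.485
vertex -1.013 2.467 1.55
endloop
endfacet
facet normal 0.737 -0.009 -0.675
outer loop
vertex -0.071 1.831 0.485
vertex 0.033 2.453 0.59
vertex 0.256 1.908 0.841
endloop
endfacet
facet normal -0.192 -0.908 0.373
outer loop
vertex -0.071 1.831 0.485
vertex 0.256 1.908 0.841
vertex -1.013 2.467 1.55
endloop
endfacet
facet normal 0.737 -0.010 -0.676
outer loop
vertex 0.256 1.908 0.841
vertex 0.033 2.453 0.59
vertex 0.453 2.305 1.05
endloop
endfacet
facet normal 0.218 -0.537 0.815
outer loop
vertex 0.256 1.908 0.841
vertex 0.453 2.305 1.05
vertex -1.013 2.467 1.55
endloop
endfacet
facet normal -0.842 0.141 -0.521
outer loop
vertex -4.342 0.82 -0.803
vertex -4.121 2.927 -0.589
vertex -3.192 0.886 -2.642
endloop
endfacet
facet normal -0.103 -0.990 -0.100
outer loop
vertex -1.559 0.613 -1.631
vertex -4.342 0.82 -0.803
vertex -3.192 0.886 -2.642
endloop
endfacet
facet normal -0.842 0.141 -0.521
outer loop
vertex -3.192 0.886 -2.642
vertex -4.121 2.927 -0.589
vertex -2.972 2.994 -2.428
endloop
endfacet
facet normal 0.530 0.031 -0.848
outer loop
vertex -2.972 2.994 -2.428
vertex -1.559 0.613 -1.631
vertex -3.192 0.886 -2.642
endloop
endfacet
facet normal -0.530 -0.031 0.848
outer loop
vertex -4.342 0.82 -0.803
vertex -2.488 2.654 0.422
vertex -4.121 2.927 -0.589
endloop
endfacet
facet normal -0.104 -0.990 -0.101
outer loop
vertex -2.708 0.546 0.208
vertex -4.342 0.82 -0.803
vertex -1.559 0.613 -1.631
endloop
endfacet
facet normal -0.530 -0.031 0.848
outer loop
vertex -2.708 0.546 0.208
vertex -2.488 2.654 0.422
vertex -4.342 0.82 -0.803
endloop
endfacet
facet normal 0.103 0.990 0.101
outer loop
vertex -4.121 2.927 -0.589
vertex -2.488 2.654 0.422
vertex -2.972 2.994 -2.428
endloop
endfacet
facet normal 0.530 0.031 -0.848
outer loop
vertex -1.338 2.72 -1.417
vertex -1.559 0.613 -1.631
vertex -2.972 2.994 -2.428
endloop
endfacet
facet normal 0.104 0.990 0.100
outer loop
vertex -2.972 2.994 -2.428
vertex -2.488 2.654 0.422
vertex -1.338 2.72 -1.417
endloop
endfacet
facet normal 0.842 -0.141 0.521
outer loop
vertex -1.338 2.72 -1.417
vertex -2.708 0.546 0.208
vertex -1.559 0.613 -1.631
endloop
endfacet
facet normal 0.842 -0.141 0.521
outer loop
vertex -2.488 2.654 0.422
vertex -2.708 0.546 0.208
vertex -1.338 2.72 -1.417
endloop
endfacet

endsolid


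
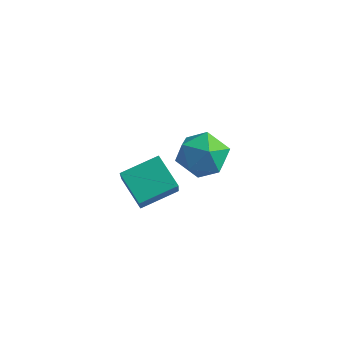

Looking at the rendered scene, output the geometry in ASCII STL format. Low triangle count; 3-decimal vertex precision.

solid 
facet normal -0.935 0.099 -0.340
outer loop
vertex -4.372 4.073 0.325
vertex -4.568 3.321 0.646
vertex -4.664 4.015 1.112
endloop
endfacet
facet normal -0.651 0.736 -0.187
outer loop
vertex -4.372 4.073 0.325
vertex -4.664 4.015 1.112
vertex -4.026 4.535 0.937
endloop
endfacet
facet normal -0.060 0.813 -0.579
outer loop
vertex -4.372 4.073 0.325
vertex -4.026 4.535 0.937
vertex -3.537 4.162 0.363
endloop
endfacet
facet normal 0.020 0.225 -0.974
outer loop
vertex -4.372 4.073 0.325
vertex -3.537 4.162 0.363
vertex -3.872 3.412 0.183
endloop
endfacet
facet normal -0.521 -0.217 -0.826
outer loop
vertex -4.372 4.073 0.325
vertex -3.872 3.412 0.183
vertex -4.568 3.321 0.646
endloop
endfacet
facet normal -0.460 0.733 0.501
outer loop
vertex -4.026 4.535 0.937
vertex -4.664 4.015 1.112
vertex -4.008 4.068 1.637
endloop
endfacet
facet normal -0.920 -0.298 0.254
outer loop
vertex -4.664 4.015 1.112
vertex -4.568 3.321 0.646
vertex -4.343 3.318 1.457
endloop
endfacet
facet normal -0.249 -0.809 -0.533
outer loop
vertex -4.568 3.321 0.646
vertex -3.872 3.412 0.183
vertex -3.854 2.945 0.883
endloop
endfacet
facet normal 0.627 -0.094 -0.774
outer loop
vertex -3.872 3.412 0.183
vertex -3.537 4.162 0.363
vertex -3.216 3.465 0.708
endloop
endfacet
facet normal 0.496 0.858 -0.135
outer loop
vertex -3.537 4.162 0.363
vertex -4.026 4.535 0.937
vertex -3.312 4.159 1.174
endloop
endfacet
facet normal -0.020 -0.225 0.974
outer loop
vertex -3.508 3.407 1.495
vertex -4.008 4.068 1.637
vertex -4.343 3.318 1.457
endloop
endfacet
facet normal 0.060 -0.813 0.579
outer loop
vertex -3.508 3.407 1.495
vertex -4.343 3.318 1.457
vertex -3.854 2.945 0.883
endloop
endfacet
facet normal 0.651 -0.736 0.187
outer loop
vertex -3.508 3.407 1.495
vertex -3.854 2.945 0.883
vertex -3.216 3.465 0.708
endloop
endfacet
facet normal 0.935 -0.099 0.340
outer loop
vertex -3.508 3.407 1.495
vertex -3.216 3.465 0.708
vertex -3.312 4.159 1.174
endloop
endfacet
facet normal 0.521 0.217 0.826
outer loop
vertex -3.508 3.407 1.495
vertex -3.312 4.159 1.174
vertex -4.008 4.068 1.637
endloop
endfacet
facet normal -0.627 0.094 0.774
outer loop
vertex -4.343 3.318 1.457
vertex -4.008 4.068 1.637
vertex -4.664 4.015 1.112
endloop
endfacet
facet normal -0.496 -0.858 0.135
outer loop
vertex -3.854 2.945 0.883
vertex -4.343 3.318 1.457
vertex -4.568 3.321 0.646
endloop
endfacet
facet normal 0.460 -0.733 -0.501
outer loop
vertex -3.216 3.465 0.708
vertex -3.854 2.945 0.883
vertex -3.872 3.412 0.183
endloop
endfacet
facet normal 0.920 0.298 -0.254
outer loop
vertex -3.312 4.159 1.174
vertex -3.216 3.465 0.708
vertex -3.537 4.162 0.363
endloop
endfacet
facet normal 0.249 0.809 0.533
outer loop
vertex -4.008 4.068 1.637
vertex -3.312 4.159 1.174
vertex -4.026 4.535 0.937
endloop
endfacet
facet normal -0.362 0.545 -0.757
outer loop
vertex -4.819 1.135 1.362
vertex -4.213 2.043 1.726
vertex -3.995 0.832 0.75
endloop
endfacet
facet normal -0.526 -0.789 -0.317
outer loop
vertex -3.467 0.037 1.854
vertex -4.819 1.135 1.362
vertex -3.995 0.832 0.75
endloop
endfacet
facet normal -0.363 0.544 -0.756
outer loop
vertex -3.995 0.832 0.75
vertex -4.213 2.043 1.726
vertex -3.39 1.74 1.113
endloop
endfacet
facet normal 0.769 -0.284 -0.572
outer loop
vertex -3.39 1.74 1.113
vertex -3.467 0.037 1.854
vertex -3.995 0.832 0.75
endloop
endfacet
facet normal -0.769 0.284 0.572
outer loop
vertex -4.819 1.135 1.362
vertex -3.685 1.248 2.83
vertex -4.213 2.043 1.726
endloop
endfacet
facet normal -0.526 -0.789 -0.316
outer loop
vertex -4.29 0.34 2.467
vertex -4.819 1.135 1.362
vertex -3.467 0.037 1.854
endloop
endfacet
facet normal -0.769 0.284 0.572
outer loop
vertex -4.29 0.34 2.467
vertex -3.685 1.248 2.83
vertex -4.819 1.135 1.362
endloop
endfacet
facet normal 0.526 0.789 0.317
outer loop
vertex -4.213 2.043 1.726
vertex -3.685 1.248 2.83
vertex -3.39 1.74 1.113
endloop
endfacet
facet normal 0.769 -0.284 -0.572
outer loop
vertex -2.861 0.945 2.218
vertex -3.467 0.037 1.854
vertex -3.39 1.74 1.113
endloop
endfacet
facet normal 0.526 0.790 0.317
outer loop
vertex -3.39 1.74 1.113
vertex -3.685 1.248 2.83
vertex -2.861 0.945 2.218
endloop
endfacet
facet normal 0.362 -0.545 0.756
outer loop
vertex -2.861 0.945 2.218
vertex -4.29 0.34 2.467
vertex -3.467 0.037 1.854
endloop
endfacet
facet normal 0.362 -0.544 0.757
outer loop
vertex -3.685 1.248 2.83
vertex -4.29 0.34 2.467
vertex -2.861 0.945 2.218
endloop
endfacet

endsolid


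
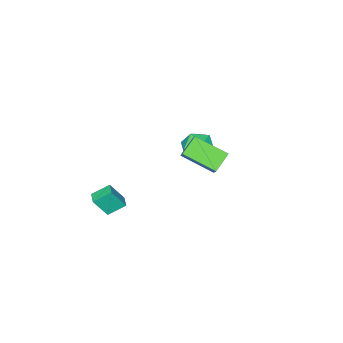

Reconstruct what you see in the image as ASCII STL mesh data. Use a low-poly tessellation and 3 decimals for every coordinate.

solid 
facet normal -0.823 0.550 0.143
outer loop
vertex -1.102 -0.053 0.295
vertex -1.742 -0.912 -0.08
vertex -1.494 -0.829 1.025
endloop
endfacet
facet normal -0.312 0.730 0.608
outer loop
vertex -1.102 -0.053 0.295
vertex -1.494 -0.829 1.025
vertex -0.427 -0.45 1.117
endloop
endfacet
facet normal 0.262 0.936 0.237
outer loop
vertex -1.102 -0.053 0.295
vertex -0.427 -0.45 1.117
vertex -0.017 -0.299 0.069
endloop
endfacet
facet normal 0.105 0.883 -0.457
outer loop
vertex -1.102 -0.053 0.295
vertex -0.017 -0.299 0.069
vertex -0.829 -0.585 -0.671
endloop
endfacet
facet normal -0.564 0.645 -0.515
outer loop
vertex -1.102 -0.053 0.295
vertex -0.829 -0.585 -0.671
vertex -1.742 -0.912 -0.08
endloop
endfacet
facet normal -0.137 0.146 0.980
outer loop
vertex -0.427 -0.45 1.117
vertex -1.494 -0.829 1.025
vertex -0.651 -1.555 1.251
endloop
endfacet
facet normal -0.963 -0.145 0.227
outer loop
vertex -1.494 -0.829 1.025
vertex -1.742 -0.912 -0.08
vertex -1.463 -1.841 0.511
endloop
endfacet
facet normal -0.546 0.009 -0.838
outer loop
vertex -1.742 -0.912 -0.08
vertex -0.829 -0.585 -0.671
vertex -1.053 -1.69 -0.537
endloop
endfacet
facet normal 0.539 0.394 -0.744
outer loop
vertex -0.829 -0.585 -0.671
vertex -0.017 -0.299 0.069
vertex 0.014 -1.311 -0.445
endloop
endfacet
facet normal 0.792 0.479 0.379
outer loop
vertex -0.017 -0.299 0.069
vertex -0.427 -0.45 1.117
vertex 0.262 -1.228 0.66
endloop
endfacet
facet normal -0.105 -0.883 0.457
outer loop
vertex -0.378 -2.087 0.285
vertex -0.651 -1.555 1.251
vertex -1.463 -1.841 0.511
endloop
endfacet
facet normal -0.262 -0.936 -0.237
outer loop
vertex -0.378 -2.087 0.285
vertex -1.463 -1.841 0.511
vertex -1.053 -1.69 -0.537
endloop
endfacet
facet normal 0.312 -0.730 -0.608
outer loop
vertex -0.378 -2.087 0.285
vertex -1.053 -1.69 -0.537
vertex 0.014 -1.311 -0.445
endloop
endfacet
facet normal 0.823 -0.550 -0.143
outer loop
vertex -0.378 -2.087 0.285
vertex 0.014 -1.311 -0.445
vertex 0.262 -1.228 0.66
endloop
endfacet
facet normal 0.564 -0.645 0.515
outer loop
vertex -0.378 -2.087 0.285
vertex 0.262 -1.228 0.66
vertex -0.651 -1.555 1.251
endloop
endfacet
facet normal -0.539 -0.394 0.744
outer loop
vertex -1.463 -1.841 0.511
vertex -0.651 -1.555 1.251
vertex -1.494 -0.829 1.025
endloop
endfacet
facet normal -0.792 -0.479 -0.379
outer loop
vertex -1.053 -1.69 -0.537
vertex -1.463 -1.841 0.511
vertex -1.742 -0.912 -0.08
endloop
endfacet
facet normal 0.137 -0.146 -0.980
outer loop
vertex 0.014 -1.311 -0.445
vertex -1.053 -1.69 -0.537
vertex -0.829 -0.585 -0.671
endloop
endfacet
facet normal 0.963 0.145 -0.227
outer loop
vertex 0.262 -1.228 0.66
vertex 0.014 -1.311 -0.445
vertex -0.017 -0.299 0.069
endloop
endfacet
facet normal 0.546 -0.009 0.838
outer loop
vertex -0.651 -1.555 1.251
vertex 0.262 -1.228 0.66
vertex -0.427 -0.45 1.117
endloop
endfacet
facet normal -0.849 -0.107 0.518
outer loop
vertex 2.398 1.658 5.123
vertex 1.625 3.493 4.237
vertex 1.97 1.082 4.303
endloop
endfacet
facet normal 0.355 -0.842 0.406
outer loop
vertex 3.115 1.227 3.603
vertex 2.398 1.658 5.123
vertex 1.97 1.082 4.303
endloop
endfacet
facet normal -0.848 -0.107 0.519
outer loop
vertex 1.97 1.082 4.303
vertex 1.625 3.493 4.237
vertex 1.196 2.917 3.417
endloop
endfacet
facet normal -0.393 -0.529 -0.752
outer loop
vertex 1.196 2.917 3.417
vertex 3.115 1.227 3.603
vertex 1.97 1.082 4.303
endloop
endfacet
facet normal 0.393 0.529 0.752
outer loop
vertex 2.398 1.658 5.123
vertex 2.77 3.638 3.537
vertex 1.625 3.493 4.237
endloop
endfacet
facet normal 0.355 -0.842 0.406
outer loop
vertex 3.544 1.803 4.423
vertex 2.398 1.658 5.123
vertex 3.115 1.227 3.603
endloop
endfacet
facet normal 0.393 0.529 0.752
outer loop
vertex 3.544 1.803 4.423
vertex 2.77 3.638 3.537
vertex 2.398 1.658 5.123
endloop
endfacet
facet normal -0.355 0.842 -0.406
outer loop
vertex 1.625 3.493 4.237
vertex 2.77 3.638 3.537
vertex 1.196 2.917 3.417
endloop
endfacet
facet normal -0.393 -0.529 -0.752
outer loop
vertex 2.342 3.062 2.717
vertex 3.115 1.227 3.603
vertex 1.196 2.917 3.417
endloop
endfacet
facet normal -0.355 0.842 -0.406
outer loop
vertex 1.196 2.917 3.417
vertex 2.77 3.638 3.537
vertex 2.342 3.062 2.717
endloop
endfacet
facet normal 0.848 0.107 -0.519
outer loop
vertex 2.342 3.062 2.717
vertex 3.544 1.803 4.423
vertex 3.115 1.227 3.603
endloop
endfacet
facet normal 0.848 0.108 -0.518
outer loop
vertex 2.77 3.638 3.537
vertex 3.544 1.803 4.423
vertex 2.342 3.062 2.717
endloop
endfacet
facet normal -0.401 0.349 -0.847
outer loop
vertex 2.89 -3.608 -3.883
vertex 3.372 -2.958 -3.844
vertex 3.809 -4.248 -4.582
endloop
endfacet
facet normal -0.595 -0.802 -0.048
outer loop
vertex 4.448 -4.802 -3.236
vertex 2.89 -3.608 -3.883
vertex 3.809 -4.248 -4.582
endloop
endfacet
facet normal -0.401 0.349 -0.847
outer loop
vertex 3.809 -4.248 -4.582
vertex 3.372 -2.958 -3.844
vertex 4.291 -3.598 -4.543
endloop
endfacet
facet normal 0.696 -0.484 -0.530
outer loop
vertex 4.291 -3.598 -4.543
vertex 4.448 -4.802 -3.236
vertex 3.809 -4.248 -4.582
endloop
endfacet
facet normal -0.696 0.484 0.530
outer loop
vertex 2.89 -3.608 -3.883
vertex 4.011 -3.512 -2.498
vertex 3.372 -2.958 -3.844
endloop
endfacet
facet normal -0.595 -0.802 -0.048
outer loop
vertex 3.529 -4.162 -2.537
vertex 2.89 -3.608 -3.883
vertex 4.448 -4.802 -3.236
endloop
endfacet
facet normal -0.696 0.484 0.530
outer loop
vertex 3.529 -4.162 -2.537
vertex 4.011 -3.512 -2.498
vertex 2.89 -3.608 -3.883
endloop
endfacet
facet normal 0.595 0.802 0.048
outer loop
vertex 3.372 -2.958 -3.844
vertex 4.011 -3.512 -2.498
vertex 4.291 -3.598 -4.543
endloop
endfacet
facet normal 0.696 -0.484 -0.530
outer loop
vertex 4.93 -4.152 -3.197
vertex 4.448 -4.802 -3.236
vertex 4.291 -3.598 -4.543
endloop
endfacet
facet normal 0.595 0.802 0.048
outer loop
vertex 4.291 -3.598 -4.543
vertex 4.011 -3.512 -2.498
vertex 4.93 -4.152 -3.197
endloop
endfacet
facet normal 0.401 -0.349 0.847
outer loop
vertex 4.93 -4.152 -3.197
vertex 3.529 -4.162 -2.537
vertex 4.448 -4.802 -3.236
endloop
endfacet
facet normal 0.401 -0.349 0.847
outer loop
vertex 4.011 -3.512 -2.498
vertex 3.529 -4.162 -2.537
vertex 4.93 -4.152 -3.197
endloop
endfacet

endsolid


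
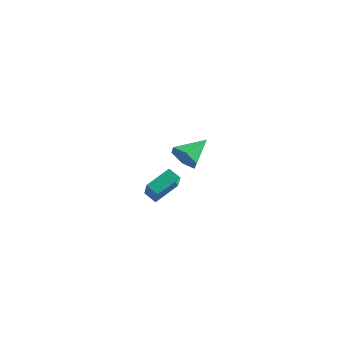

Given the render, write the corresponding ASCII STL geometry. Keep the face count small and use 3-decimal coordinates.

solid 
facet normal -0.856 0.051 0.515
outer loop
vertex -0.041 -3.277 0.079
vertex -0.842 -2.261 -1.353
vertex -0.58 -4.754 -0.669
endloop
endfacet
facet normal 0.415 -0.527 0.742
outer loop
vertex 0.182 -4.799 -1.127
vertex -0.041 -3.277 0.079
vertex -0.58 -4.754 -0.669
endloop
endfacet
facet normal -0.856 0.051 0.515
outer loop
vertex -0.58 -4.754 -0.669
vertex -0.842 -2.261 -1.353
vertex -1.38 -3.737 -2.1
endloop
endfacet
facet normal -0.309 -0.848 -0.430
outer loop
vertex -1.38 -3.737 -2.1
vertex 0.182 -4.799 -1.127
vertex -0.58 -4.754 -0.669
endloop
endfacet
facet normal 0.308 0.849 0.430
outer loop
vertex -0.041 -3.277 0.079
vertex -0.08 -2.306 -1.811
vertex -0.842 -2.261 -1.353
endloop
endfacet
facet normal 0.415 -0.527 0.742
outer loop
vertex 0.72 -3.323 -0.38
vertex -0.041 -3.277 0.079
vertex 0.182 -4.799 -1.127
endloop
endfacet
facet normal 0.310 0.848 0.429
outer loop
vertex 0.72 -3.323 -0.38
vertex -0.08 -2.306 -1.811
vertex -0.041 -3.277 0.079
endloop
endfacet
facet normal -0.415 0.527 -0.742
outer loop
vertex -0.842 -2.261 -1.353
vertex -0.08 -2.306 -1.811
vertex -1.38 -3.737 -2.1
endloop
endfacet
facet normal -0.310 -0.849 -0.429
outer loop
vertex -0.619 -3.783 -2.559
vertex 0.182 -4.799 -1.127
vertex -1.38 -3.737 -2.1
endloop
endfacet
facet normal -0.415 0.527 -0.741
outer loop
vertex -1.38 -3.737 -2.1
vertex -0.08 -2.306 -1.811
vertex -0.619 -3.783 -2.559
endloop
endfacet
facet normal 0.856 -0.051 -0.515
outer loop
vertex -0.619 -3.783 -2.559
vertex 0.72 -3.323 -0.38
vertex 0.182 -4.799 -1.127
endloop
endfacet
facet normal 0.856 -0.051 -0.515
outer loop
vertex -0.08 -2.306 -1.811
vertex 0.72 -3.323 -0.38
vertex -0.619 -3.783 -2.559
endloop
endfacet
facet normal -0.237 -0.881 -0.410
outer loop
vertex -2.401 3.288 -3.969
vertex -2.992 3.047 -3.111
vertex -3.437 3.554 -3.942
endloop
endfacet
facet normal 0.170 0.730 -0.662
outer loop
vertex -2.401 3.288 -3.969
vertex -3.437 3.554 -3.942
vertex -2.508 4.853 -2.269
endloop
endfacet
facet normal -0.237 -0.881 -0.410
outer loop
vertex -3.437 3.554 -3.942
vertex -2.992 3.047 -3.111
vertex -4.029 3.313 -3.083
endloop
endfacet
facet normal -0.631 0.742 -0.226
outer loop
vertex -3.437 3.554 -3.942
vertex -4.029 3.313 -3.083
vertex -2.508 4.853 -2.269
endloop
endfacet
facet normal -0.237 -0.881 -0.410
outer loop
vertex -4.029 3.313 -3.083
vertex -2.992 3.047 -3.111
vertex -3.584 2.806 -2.252
endloop
endfacet
facet normal -0.703 0.374 0.605
outer loop
vertex -4.029 3.313 -3.083
vertex -3.584 2.806 -2.252
vertex -2.508 4.853 -2.269
endloop
endfacet
facet normal -0.236 -0.881 -0.410
outer loop
vertex -3.584 2.806 -2.252
vertex -2.992 3.047 -3.111
vertex -2.548 2.541 -2.28
endloop
endfacet
facet normal 0.026 -0.005 1.000
outer loop
vertex -3.584 2.806 -2.252
vertex -2.548 2.541 -2.28
vertex -2.508 4.853 -2.269
endloop
endfacet
facet normal -0.236 -0.881 -0.410
outer loop
vertex -2.548 2.541 -2.28
vertex -2.992 3.047 -3.111
vertex -1.956 2.782 -3.138
endloop
endfacet
facet normal 0.825 -0.017 0.565
outer loop
vertex -2.548 2.541 -2.28
vertex -1.956 2.782 -3.138
vertex -2.508 4.853 -2.269
endloop
endfacet
facet normal -0.236 -0.881 -0.410
outer loop
vertex -1.956 2.782 -3.138
vertex -2.992 3.047 -3.111
vertex -2.401 3.288 -3.969
endloop
endfacet
facet normal 0.898 0.351 -0.267
outer loop
vertex -1.956 2.782 -3.138
vertex -2.401 3.288 -3.969
vertex -2.508 4.853 -2.269
endloop
endfacet

endsolid


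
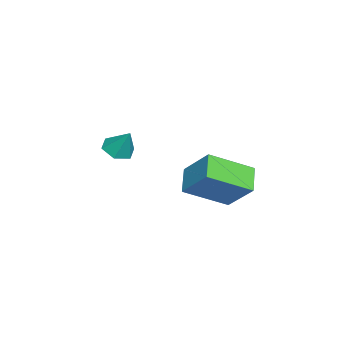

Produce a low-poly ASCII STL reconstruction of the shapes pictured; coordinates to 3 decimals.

solid 
facet normal -0.406 -0.603 -0.686
outer loop
vertex 3.186 1.59 1.567
vertex 2.44 3.097 0.684
vertex 4.135 1.683 0.924
endloop
endfacet
facet normal 0.393 -0.793 0.465
outer loop
vertex 4.78 2.643 2.016
vertex 3.186 1.59 1.567
vertex 4.135 1.683 0.924
endloop
endfacet
facet normal -0.406 -0.603 -0.687
outer loop
vertex 4.135 1.683 0.924
vertex 2.44 3.097 0.684
vertex 3.389 3.191 0.041
endloop
endfacet
facet normal 0.825 0.081 -0.559
outer loop
vertex 3.389 3.191 0.041
vertex 4.78 2.643 2.016
vertex 4.135 1.683 0.924
endloop
endfacet
facet normal -0.825 -0.081 0.559
outer loop
vertex 3.186 1.59 1.567
vertex 3.085 4.057 1.776
vertex 2.44 3.097 0.684
endloop
endfacet
facet normal 0.393 -0.793 0.464
outer loop
vertex 3.831 2.549 2.659
vertex 3.186 1.59 1.567
vertex 4.78 2.643 2.016
endloop
endfacet
facet normal -0.825 -0.081 0.559
outer loop
vertex 3.831 2.549 2.659
vertex 3.085 4.057 1.776
vertex 3.186 1.59 1.567
endloop
endfacet
facet normal -0.394 0.793 -0.465
outer loop
vertex 2.44 3.097 0.684
vertex 3.085 4.057 1.776
vertex 3.389 3.191 0.041
endloop
endfacet
facet normal 0.825 0.081 -0.559
outer loop
vertex 4.034 4.15 1.133
vertex 4.78 2.643 2.016
vertex 3.389 3.191 0.041
endloop
endfacet
facet normal -0.393 0.793 -0.465
outer loop
vertex 3.389 3.191 0.041
vertex 3.085 4.057 1.776
vertex 4.034 4.15 1.133
endloop
endfacet
facet normal 0.406 0.603 0.687
outer loop
vertex 4.034 4.15 1.133
vertex 3.831 2.549 2.659
vertex 4.78 2.643 2.016
endloop
endfacet
facet normal 0.406 0.603 0.687
outer loop
vertex 3.085 4.057 1.776
vertex 3.831 2.549 2.659
vertex 4.034 4.15 1.133
endloop
endfacet
facet normal -0.301 -0.461 -0.835
outer loop
vertex 1.508 -1.258 1.134
vertex 0.876 -1.248 1.356
vertex 1.111 -0.738 0.99
endloop
endfacet
facet normal 0.803 0.591 -0.080
outer loop
vertex 1.508 -1.258 1.134
vertex 1.111 -0.738 0.99
vertex 1.224 -0.712 2.324
endloop
endfacet
facet normal -0.299 -0.461 -0.835
outer loop
vertex 1.111 -0.738 0.99
vertex 0.876 -1.248 1.356
vertex 0.479 -0.728 1.211
endloop
endfacet
facet normal 0.009 1.000 -0.020
outer loop
vertex 1.111 -0.738 0.99
vertex 0.479 -0.728 1.211
vertex 1.224 -0.712 2.324
endloop
endfacet
facet normal -0.299 -0.461 -0.835
outer loop
vertex 0.479 -0.728 1.211
vertex 0.876 -1.248 1.356
vertex 0.244 -1.238 1.577
endloop
endfacet
facet normal -0.660 0.614 0.433
outer loop
vertex 0.479 -0.728 1.211
vertex 0.244 -1.238 1.577
vertex 1.224 -0.712 2.324
endloop
endfacet
facet normal -0.299 -0.462 -0.835
outer loop
vertex 0.244 -1.238 1.577
vertex 0.876 -1.248 1.356
vertex 0.641 -1.757 1.722
endloop
endfacet
facet normal -0.534 -0.178 0.826
outer loop
vertex 0.244 -1.238 1.577
vertex 0.641 -1.757 1.722
vertex 1.224 -0.712 2.324
endloop
endfacet
facet normal -0.301 -0.461 -0.835
outer loop
vertex 0.641 -1.757 1.722
vertex 0.876 -1.248 1.356
vertex 1.273 -1.767 1.5
endloop
endfacet
facet normal 0.260 -0.587 0.767
outer loop
vertex 0.641 -1.757 1.722
vertex 1.273 -1.767 1.5
vertex 1.224 -0.712 2.324
endloop
endfacet
facet normal -0.301 -0.461 -0.835
outer loop
vertex 1.273 -1.767 1.5
vertex 0.876 -1.248 1.356
vertex 1.508 -1.258 1.134
endloop
endfacet
facet normal 0.928 -0.202 0.314
outer loop
vertex 1.273 -1.767 1.5
vertex 1.508 -1.258 1.134
vertex 1.224 -0.712 2.324
endloop
endfacet

endsolid


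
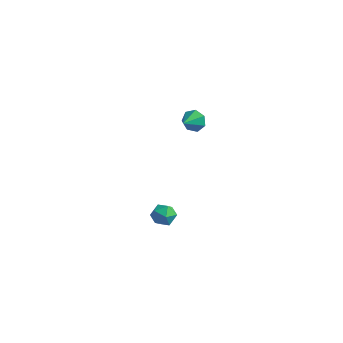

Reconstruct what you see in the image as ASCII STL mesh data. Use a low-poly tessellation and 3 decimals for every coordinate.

solid 
facet normal -0.189 0.914 -0.359
outer loop
vertex 2.318 -2.798 -2.013
vertex 1.627 -2.876 -1.848
vertex 2.079 -2.595 -1.371
endloop
endfacet
facet normal 0.475 0.874 -0.100
outer loop
vertex 2.318 -2.798 -2.013
vertex 2.079 -2.595 -1.371
vertex 2.702 -2.94 -1.427
endloop
endfacet
facet normal 0.819 0.357 -0.450
outer loop
vertex 2.318 -2.798 -2.013
vertex 2.702 -2.94 -1.427
vertex 2.636 -3.434 -1.939
endloop
endfacet
facet normal 0.369 0.077 -0.926
outer loop
vertex 2.318 -2.798 -2.013
vertex 2.636 -3.434 -1.939
vertex 1.972 -3.394 -2.2
endloop
endfacet
facet normal -0.255 0.421 -0.870
outer loop
vertex 2.318 -2.798 -2.013
vertex 1.972 -3.394 -2.2
vertex 1.627 -2.876 -1.848
endloop
endfacet
facet normal 0.432 0.684 0.588
outer loop
vertex 2.702 -2.94 -1.427
vertex 2.079 -2.595 -1.371
vertex 2.248 -3.106 -0.9
endloop
endfacet
facet normal -0.642 0.749 0.167
outer loop
vertex 2.079 -2.595 -1.371
vertex 1.627 -2.876 -1.848
vertex 1.584 -3.066 -1.161
endloop
endfacet
facet normal -0.749 -0.050 -0.661
outer loop
vertex 1.627 -2.876 -1.848
vertex 1.972 -3.394 -2.2
vertex 1.518 -3.56 -1.673
endloop
endfacet
facet normal 0.259 -0.607 -0.751
outer loop
vertex 1.972 -3.394 -2.2
vertex 2.636 -3.434 -1.939
vertex 2.141 -3.905 -1.729
endloop
endfacet
facet normal 0.988 -0.152 0.020
outer loop
vertex 2.636 -3.434 -1.939
vertex 2.702 -2.94 -1.427
vertex 2.593 -3.624 -1.252
endloop
endfacet
facet normal -0.369 -0.077 0.926
outer loop
vertex 1.902 -3.702 -1.087
vertex 2.248 -3.106 -0.9
vertex 1.584 -3.066 -1.161
endloop
endfacet
facet normal -0.819 -0.357 0.450
outer loop
vertex 1.902 -3.702 -1.087
vertex 1.584 -3.066 -1.161
vertex 1.518 -3.56 -1.673
endloop
endfacet
facet normal -0.475 -0.874 0.100
outer loop
vertex 1.902 -3.702 -1.087
vertex 1.518 -3.56 -1.673
vertex 2.141 -3.905 -1.729
endloop
endfacet
facet normal 0.189 -0.914 0.359
outer loop
vertex 1.902 -3.702 -1.087
vertex 2.141 -3.905 -1.729
vertex 2.593 -3.624 -1.252
endloop
endfacet
facet normal 0.255 -0.421 0.870
outer loop
vertex 1.902 -3.702 -1.087
vertex 2.593 -3.624 -1.252
vertex 2.248 -3.106 -0.9
endloop
endfacet
facet normal -0.259 0.607 0.751
outer loop
vertex 1.584 -3.066 -1.161
vertex 2.248 -3.106 -0.9
vertex 2.079 -2.595 -1.371
endloop
endfacet
facet normal -0.988 0.152 -0.020
outer loop
vertex 1.518 -3.56 -1.673
vertex 1.584 -3.066 -1.161
vertex 1.627 -2.876 -1.848
endloop
endfacet
facet normal -0.432 -0.684 -0.588
outer loop
vertex 2.141 -3.905 -1.729
vertex 1.518 -3.56 -1.673
vertex 1.972 -3.394 -2.2
endloop
endfacet
facet normal 0.642 -0.749 -0.167
outer loop
vertex 2.593 -3.624 -1.252
vertex 2.141 -3.905 -1.729
vertex 2.636 -3.434 -1.939
endloop
endfacet
facet normal 0.749 0.050 0.661
outer loop
vertex 2.248 -3.106 -0.9
vertex 2.593 -3.624 -1.252
vertex 2.702 -2.94 -1.427
endloop
endfacet
facet normal -0.135 0.923 -0.359
outer loop
vertex -1.976 4.068 -1.305
vertex -2.375 4.238 -0.718
vertex -1.655 4.306 -0.814
endloop
endfacet
facet normal 0.800 -0.540 -0.262
outer loop
vertex -1.976 4.068 -1.305
vertex -1.655 4.306 -0.814
vertex -2.225 3.222 -0.322
endloop
endfacet
facet normal -0.135 0.923 -0.360
outer loop
vertex -1.655 4.306 -0.814
vertex -2.375 4.238 -0.718
vertex -1.876 4.493 -0.251
endloop
endfacet
facet normal 0.866 -0.262 0.427
outer loop
vertex -1.655 4.306 -0.814
vertex -1.876 4.493 -0.251
vertex -2.225 3.222 -0.322
endloop
endfacet
facet normal -0.135 0.923 -0.359
outer loop
vertex -1.876 4.493 -0.251
vertex -2.375 4.238 -0.718
vertex -2.473 4.488 -0.039
endloop
endfacet
facet normal 0.332 -0.143 0.932
outer loop
vertex -1.876 4.493 -0.251
vertex -2.473 4.488 -0.039
vertex -2.225 3.222 -0.322
endloop
endfacet
facet normal -0.137 0.923 -0.360
outer loop
vertex -2.473 4.488 -0.039
vertex -2.375 4.238 -0.718
vertex -2.996 4.294 -0.338
endloop
endfacet
facet normal -0.399 -0.274 0.875
outer loop
vertex -2.473 4.488 -0.039
vertex -2.996 4.294 -0.338
vertex -2.225 3.222 -0.322
endloop
endfacet
facet normal -0.137 0.923 -0.359
outer loop
vertex -2.996 4.294 -0.338
vertex -2.375 4.238 -0.718
vertex -3.052 4.058 -0.923
endloop
endfacet
facet normal -0.777 -0.554 0.298
outer loop
vertex -2.996 4.294 -0.338
vertex -3.052 4.058 -0.923
vertex -2.225 3.222 -0.322
endloop
endfacet
facet normal -0.136 0.923 -0.360
outer loop
vertex -3.052 4.058 -0.923
vertex -2.375 4.238 -0.718
vertex -2.598 3.957 -1.354
endloop
endfacet
facet normal -0.518 -0.774 -0.364
outer loop
vertex -3.052 4.058 -0.923
vertex -2.598 3.957 -1.354
vertex -2.225 3.222 -0.322
endloop
endfacet
facet normal -0.136 0.923 -0.360
outer loop
vertex -2.598 3.957 -1.354
vertex -2.375 4.238 -0.718
vertex -1.976 4.068 -1.305
endloop
endfacet
facet normal 0.185 -0.768 -0.614
outer loop
vertex -2.598 3.957 -1.354
vertex -1.976 4.068 -1.305
vertex -2.225 3.222 -0.322
endloop
endfacet

endsolid


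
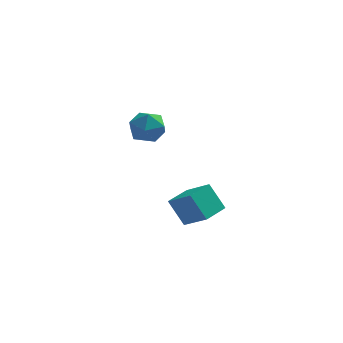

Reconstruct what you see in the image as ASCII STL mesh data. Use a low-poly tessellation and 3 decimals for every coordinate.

solid 
facet normal -0.878 0.363 0.312
outer loop
vertex -0.246 4.068 1.822
vertex -0.248 3.353 2.649
vertex 0.206 4.339 2.78
endloop
endfacet
facet normal -0.493 0.870 -0.013
outer loop
vertex -0.246 4.068 1.822
vertex 0.206 4.339 2.78
vertex 0.705 4.608 1.845
endloop
endfacet
facet normal -0.351 0.648 -0.676
outer loop
vertex -0.246 4.068 1.822
vertex 0.705 4.608 1.845
vertex 0.559 3.789 1.136
endloop
endfacet
facet normal -0.648 0.004 -0.762
outer loop
vertex -0.246 4.068 1.822
vertex 0.559 3.789 1.136
vertex -0.03 3.013 1.633
endloop
endfacet
facet normal -0.973 -0.172 -0.151
outer loop
vertex -0.246 4.068 1.822
vertex -0.03 3.013 1.633
vertex -0.248 3.353 2.649
endloop
endfacet
facet normal 0.125 0.934 0.335
outer loop
vertex 0.705 4.608 1.845
vertex 0.206 4.339 2.78
vertex 1.29 4.227 2.687
endloop
endfacet
facet normal -0.497 0.114 0.860
outer loop
vertex 0.206 4.339 2.78
vertex -0.248 3.353 2.649
vertex 0.701 3.451 3.184
endloop
endfacet
facet normal -0.650 -0.751 0.112
outer loop
vertex -0.248 3.353 2.649
vertex -0.03 3.013 1.633
vertex 0.555 2.632 2.475
endloop
endfacet
facet normal -0.123 -0.467 -0.876
outer loop
vertex -0.03 3.013 1.633
vertex 0.559 3.789 1.136
vertex 1.054 2.901 1.54
endloop
endfacet
facet normal 0.356 0.574 -0.737
outer loop
vertex 0.559 3.789 1.136
vertex 0.705 4.608 1.845
vertex 1.508 3.887 1.671
endloop
endfacet
facet normal 0.648 -0.004 0.762
outer loop
vertex 1.506 3.172 2.498
vertex 1.29 4.227 2.687
vertex 0.701 3.451 3.184
endloop
endfacet
facet normal 0.351 -0.648 0.676
outer loop
vertex 1.506 3.172 2.498
vertex 0.701 3.451 3.184
vertex 0.555 2.632 2.475
endloop
endfacet
facet normal 0.493 -0.870 0.013
outer loop
vertex 1.506 3.172 2.498
vertex 0.555 2.632 2.475
vertex 1.054 2.901 1.54
endloop
endfacet
facet normal 0.878 -0.363 -0.312
outer loop
vertex 1.506 3.172 2.498
vertex 1.054 2.901 1.54
vertex 1.508 3.887 1.671
endloop
endfacet
facet normal 0.973 0.172 0.151
outer loop
vertex 1.506 3.172 2.498
vertex 1.508 3.887 1.671
vertex 1.29 4.227 2.687
endloop
endfacet
facet normal 0.123 0.467 0.876
outer loop
vertex 0.701 3.451 3.184
vertex 1.29 4.227 2.687
vertex 0.206 4.339 2.78
endloop
endfacet
facet normal -0.356 -0.574 0.737
outer loop
vertex 0.555 2.632 2.475
vertex 0.701 3.451 3.184
vertex -0.248 3.353 2.649
endloop
endfacet
facet normal -0.125 -0.934 -0.335
outer loop
vertex 1.054 2.901 1.54
vertex 0.555 2.632 2.475
vertex -0.03 3.013 1.633
endloop
endfacet
facet normal 0.497 -0.114 -0.860
outer loop
vertex 1.508 3.887 1.671
vertex 1.054 2.901 1.54
vertex 0.559 3.789 1.136
endloop
endfacet
facet normal 0.650 0.751 -0.112
outer loop
vertex 1.29 4.227 2.687
vertex 1.508 3.887 1.671
vertex 0.705 4.608 1.845
endloop
endfacet
facet normal -0.484 0.322 0.813
outer loop
vertex 2.981 -3.029 1.456
vertex 3.83 -1.867 1.501
vertex 1.895 -2.198 0.48
endloop
endfacet
facet normal -0.589 -0.807 -0.032
outer loop
vertex 2.67 -2.713 -0.821
vertex 2.981 -3.029 1.456
vertex 1.895 -2.198 0.48
endloop
endfacet
facet normal -0.484 0.322 0.813
outer loop
vertex 1.895 -2.198 0.48
vertex 3.83 -1.867 1.501
vertex 2.744 -1.036 0.525
endloop
endfacet
facet normal -0.646 0.495 -0.581
outer loop
vertex 2.744 -1.036 0.525
vertex 2.67 -2.713 -0.821
vertex 1.895 -2.198 0.48
endloop
endfacet
facet normal 0.646 -0.495 0.581
outer loop
vertex 2.981 -3.029 1.456
vertex 4.605 -2.382 0.2
vertex 3.83 -1.867 1.501
endloop
endfacet
facet normal -0.589 -0.807 -0.032
outer loop
vertex 3.756 -3.544 0.155
vertex 2.981 -3.029 1.456
vertex 2.67 -2.713 -0.821
endloop
endfacet
facet normal 0.646 -0.495 0.581
outer loop
vertex 3.756 -3.544 0.155
vertex 4.605 -2.382 0.2
vertex 2.981 -3.029 1.456
endloop
endfacet
facet normal 0.589 0.807 0.032
outer loop
vertex 3.83 -1.867 1.501
vertex 4.605 -2.382 0.2
vertex 2.744 -1.036 0.525
endloop
endfacet
facet normal -0.646 0.495 -0.581
outer loop
vertex 3.519 -1.551 -0.776
vertex 2.67 -2.713 -0.821
vertex 2.744 -1.036 0.525
endloop
endfacet
facet normal 0.589 0.807 0.032
outer loop
vertex 2.744 -1.036 0.525
vertex 4.605 -2.382 0.2
vertex 3.519 -1.551 -0.776
endloop
endfacet
facet normal 0.484 -0.322 -0.813
outer loop
vertex 3.519 -1.551 -0.776
vertex 3.756 -3.544 0.155
vertex 2.67 -2.713 -0.821
endloop
endfacet
facet normal 0.484 -0.322 -0.813
outer loop
vertex 4.605 -2.382 0.2
vertex 3.756 -3.544 0.155
vertex 3.519 -1.551 -0.776
endloop
endfacet

endsolid
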